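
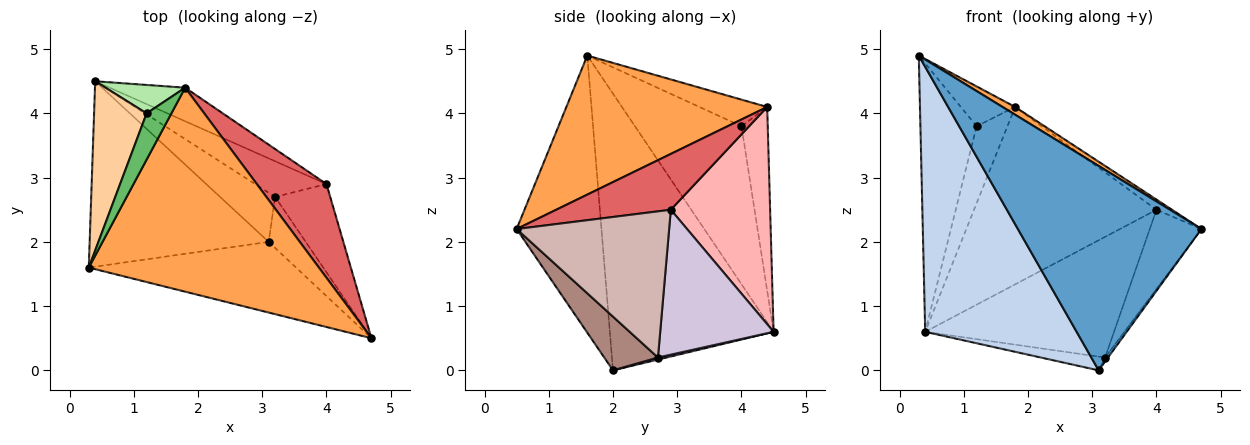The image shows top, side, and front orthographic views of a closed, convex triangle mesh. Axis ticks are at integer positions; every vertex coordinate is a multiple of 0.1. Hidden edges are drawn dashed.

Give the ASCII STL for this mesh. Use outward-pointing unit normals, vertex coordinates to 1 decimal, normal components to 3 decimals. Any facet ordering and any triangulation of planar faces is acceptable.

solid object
 facet normal -0.400 -0.866 -0.299
  outer loop
   vertex 3.1 2.0 0.0
   vertex 4.7 0.5 2.2
   vertex 0.3 1.6 4.9
  endloop
 endfacet
 facet normal -0.663 -0.613 -0.429
  outer loop
   vertex 3.1 2.0 0.0
   vertex 0.3 1.6 4.9
   vertex 0.4 4.5 0.6
  endloop
 endfacet
 facet normal 0.517 -0.032 0.855
  outer loop
   vertex 1.8 4.4 4.1
   vertex 0.3 1.6 4.9
   vertex 4.7 0.5 2.2
  endloop
 endfacet
 facet normal -0.849 0.448 0.282
  outer loop
   vertex 1.2 4.0 3.8
   vertex 0.4 4.5 0.6
   vertex 0.3 1.6 4.9
  endloop
 endfacet
 facet normal -0.631 0.506 0.588
  outer loop
   vertex 1.2 4.0 3.8
   vertex 0.3 1.6 4.9
   vertex 1.8 4.4 4.1
  endloop
 endfacet
 facet normal -0.624 0.733 0.271
  outer loop
   vertex 1.2 4.0 3.8
   vertex 1.8 4.4 4.1
   vertex 0.4 4.5 0.6
  endloop
 endfacet
 facet normal 0.623 0.085 0.778
  outer loop
   vertex 4.0 2.9 2.5
   vertex 1.8 4.4 4.1
   vertex 4.7 0.5 2.2
  endloop
 endfacet
 facet normal 0.472 0.866 -0.164
  outer loop
   vertex 4.0 2.9 2.5
   vertex 0.4 4.5 0.6
   vertex 1.8 4.4 4.1
  endloop
 endfacet
 facet normal 0.036 0.270 -0.962
  outer loop
   vertex 3.2 2.7 0.2
   vertex 3.1 2.0 0.0
   vertex 0.4 4.5 0.6
  endloop
 endfacet
 facet normal 0.499 0.831 -0.246
  outer loop
   vertex 3.2 2.7 0.2
   vertex 0.4 4.5 0.6
   vertex 4.0 2.9 2.5
  endloop
 endfacet
 facet normal 0.822 0.045 -0.567
  outer loop
   vertex 3.2 2.7 0.2
   vertex 4.7 0.5 2.2
   vertex 3.1 2.0 0.0
  endloop
 endfacet
 facet normal 0.892 0.302 -0.336
  outer loop
   vertex 3.2 2.7 0.2
   vertex 4.0 2.9 2.5
   vertex 4.7 0.5 2.2
  endloop
 endfacet
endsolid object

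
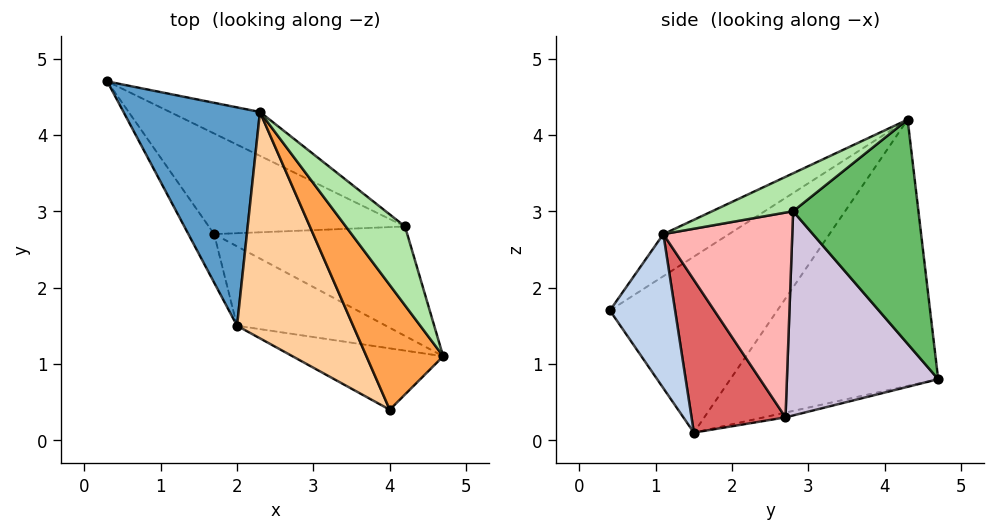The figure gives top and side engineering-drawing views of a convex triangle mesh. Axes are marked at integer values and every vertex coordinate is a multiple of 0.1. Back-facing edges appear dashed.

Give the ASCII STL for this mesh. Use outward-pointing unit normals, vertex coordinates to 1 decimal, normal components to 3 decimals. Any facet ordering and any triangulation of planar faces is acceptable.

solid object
 facet normal -0.772 -0.497 0.396
  outer loop
   vertex 2.3 4.3 4.2
   vertex 0.3 4.7 0.8
   vertex 2.0 1.5 0.1
  endloop
 endfacet
 facet normal 0.688 0.273 -0.673
  outer loop
   vertex 4.0 0.4 1.7
   vertex 2.0 1.5 0.1
   vertex 4.7 1.1 2.7
  endloop
 endfacet
 facet normal -0.381 -0.611 0.694
  outer loop
   vertex 4.0 0.4 1.7
   vertex 4.7 1.1 2.7
   vertex 2.3 4.3 4.2
  endloop
 endfacet
 facet normal -0.678 -0.583 0.448
  outer loop
   vertex 4.0 0.4 1.7
   vertex 2.3 4.3 4.2
   vertex 2.0 1.5 0.1
  endloop
 endfacet
 facet normal 0.521 0.827 -0.209
  outer loop
   vertex 4.2 2.8 3.0
   vertex 0.3 4.7 0.8
   vertex 2.3 4.3 4.2
  endloop
 endfacet
 facet normal 0.540 0.010 0.842
  outer loop
   vertex 4.2 2.8 3.0
   vertex 2.3 4.3 4.2
   vertex 4.7 1.1 2.7
  endloop
 endfacet
 facet normal 0.687 0.283 -0.670
  outer loop
   vertex 1.7 2.7 0.3
   vertex 4.7 1.1 2.7
   vertex 2.0 1.5 0.1
  endloop
 endfacet
 facet normal 0.690 0.318 -0.651
  outer loop
   vertex 1.7 2.7 0.3
   vertex 4.2 2.8 3.0
   vertex 4.7 1.1 2.7
  endloop
 endfacet
 facet normal -0.181 0.118 -0.976
  outer loop
   vertex 1.7 2.7 0.3
   vertex 2.0 1.5 0.1
   vertex 0.3 4.7 0.8
  endloop
 endfacet
 facet normal 0.597 0.561 -0.573
  outer loop
   vertex 1.7 2.7 0.3
   vertex 0.3 4.7 0.8
   vertex 4.2 2.8 3.0
  endloop
 endfacet
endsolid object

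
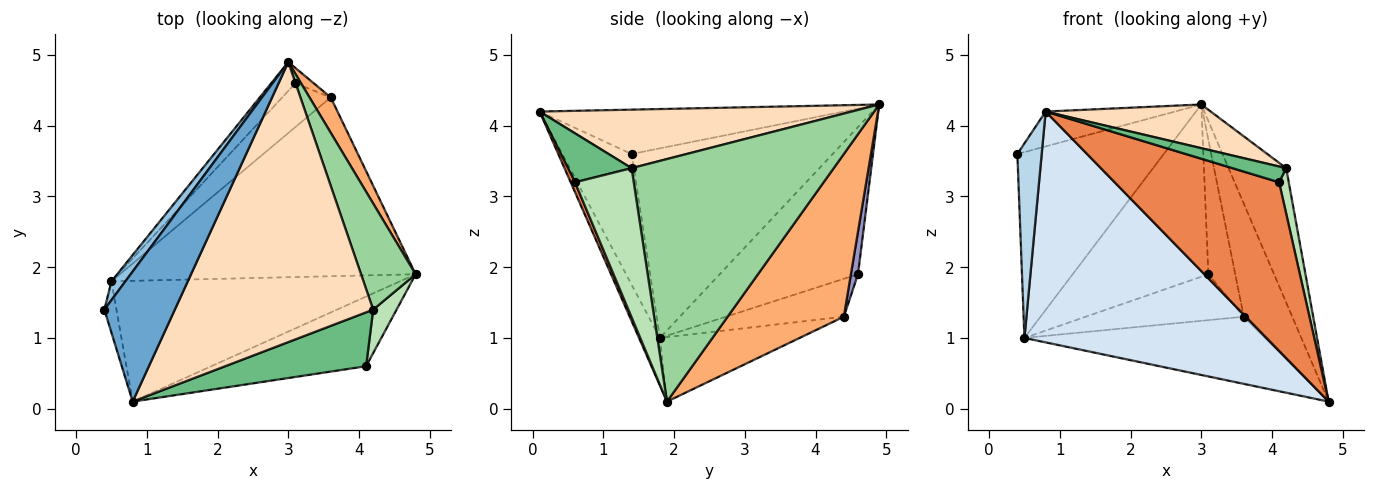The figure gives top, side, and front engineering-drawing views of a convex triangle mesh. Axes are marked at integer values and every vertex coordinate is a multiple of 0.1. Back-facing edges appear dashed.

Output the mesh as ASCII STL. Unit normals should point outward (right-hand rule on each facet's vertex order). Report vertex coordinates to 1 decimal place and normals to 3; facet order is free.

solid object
 facet normal -0.520 0.221 0.825
  outer loop
   vertex 0.8 0.1 4.2
   vertex 3.0 4.9 4.3
   vertex 0.4 1.4 3.6
  endloop
 endfacet
 facet normal -0.807 0.588 0.059
  outer loop
   vertex 0.5 1.8 1.0
   vertex 0.4 1.4 3.6
   vertex 3.0 4.9 4.3
  endloop
 endfacet
 facet normal -0.940 -0.329 -0.087
  outer loop
   vertex 0.5 1.8 1.0
   vertex 0.8 0.1 4.2
   vertex 0.4 1.4 3.6
  endloop
 endfacet
 facet normal -0.076 -0.883 -0.462
  outer loop
   vertex 0.5 1.8 1.0
   vertex 4.8 1.9 0.1
   vertex 0.8 0.1 4.2
  endloop
 endfacet
 facet normal 0.024 -0.924 -0.382
  outer loop
   vertex 4.1 0.6 3.2
   vertex 0.8 0.1 4.2
   vertex 4.8 1.9 0.1
  endloop
 endfacet
 facet normal 0.916 0.382 0.120
  outer loop
   vertex 3.6 4.4 1.3
   vertex 3.0 4.9 4.3
   vertex 4.8 1.9 0.1
  endloop
 endfacet
 facet normal -0.200 0.344 -0.917
  outer loop
   vertex 3.6 4.4 1.3
   vertex 4.8 1.9 0.1
   vertex 0.5 1.8 1.0
  endloop
 endfacet
 facet normal 0.280 -0.148 0.949
  outer loop
   vertex 4.2 1.4 3.4
   vertex 3.0 4.9 4.3
   vertex 0.8 0.1 4.2
  endloop
 endfacet
 facet normal 0.316 -0.267 0.910
  outer loop
   vertex 4.2 1.4 3.4
   vertex 0.8 0.1 4.2
   vertex 4.1 0.6 3.2
  endloop
 endfacet
 facet normal 0.940 0.268 0.211
  outer loop
   vertex 4.2 1.4 3.4
   vertex 4.8 1.9 0.1
   vertex 3.0 4.9 4.3
  endloop
 endfacet
 facet normal 0.975 -0.160 0.153
  outer loop
   vertex 4.2 1.4 3.4
   vertex 4.1 0.6 3.2
   vertex 4.8 1.9 0.1
  endloop
 endfacet
 facet normal -0.709 0.696 -0.116
  outer loop
   vertex 3.1 4.6 1.9
   vertex 0.5 1.8 1.0
   vertex 3.0 4.9 4.3
  endloop
 endfacet
 facet normal 0.253 0.961 -0.110
  outer loop
   vertex 3.1 4.6 1.9
   vertex 3.0 4.9 4.3
   vertex 3.6 4.4 1.3
  endloop
 endfacet
 facet normal -0.475 0.636 -0.608
  outer loop
   vertex 3.1 4.6 1.9
   vertex 3.6 4.4 1.3
   vertex 0.5 1.8 1.0
  endloop
 endfacet
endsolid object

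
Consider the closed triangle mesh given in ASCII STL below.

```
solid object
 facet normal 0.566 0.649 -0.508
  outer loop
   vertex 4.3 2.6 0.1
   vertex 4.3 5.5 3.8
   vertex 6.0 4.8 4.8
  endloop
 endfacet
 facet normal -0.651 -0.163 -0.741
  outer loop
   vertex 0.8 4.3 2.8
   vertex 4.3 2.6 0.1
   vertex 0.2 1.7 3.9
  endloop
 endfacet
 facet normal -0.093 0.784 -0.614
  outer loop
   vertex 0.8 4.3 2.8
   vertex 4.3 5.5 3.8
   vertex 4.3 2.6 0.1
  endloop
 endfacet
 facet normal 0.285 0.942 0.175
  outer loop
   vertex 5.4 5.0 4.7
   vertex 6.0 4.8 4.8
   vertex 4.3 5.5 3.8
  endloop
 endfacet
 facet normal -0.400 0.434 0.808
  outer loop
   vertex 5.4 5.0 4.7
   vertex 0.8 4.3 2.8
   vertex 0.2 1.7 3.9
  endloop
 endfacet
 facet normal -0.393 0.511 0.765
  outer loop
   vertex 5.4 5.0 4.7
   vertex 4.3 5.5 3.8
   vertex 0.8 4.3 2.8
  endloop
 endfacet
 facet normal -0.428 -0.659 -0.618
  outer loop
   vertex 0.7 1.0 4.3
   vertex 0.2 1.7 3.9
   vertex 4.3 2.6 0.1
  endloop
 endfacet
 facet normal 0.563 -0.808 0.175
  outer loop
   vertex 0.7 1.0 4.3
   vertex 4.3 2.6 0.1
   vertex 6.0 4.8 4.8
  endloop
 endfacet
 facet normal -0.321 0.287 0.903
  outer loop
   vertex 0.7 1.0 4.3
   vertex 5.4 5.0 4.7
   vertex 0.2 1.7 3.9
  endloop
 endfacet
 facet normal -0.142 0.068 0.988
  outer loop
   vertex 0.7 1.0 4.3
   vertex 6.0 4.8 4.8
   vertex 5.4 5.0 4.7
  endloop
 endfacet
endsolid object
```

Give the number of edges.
15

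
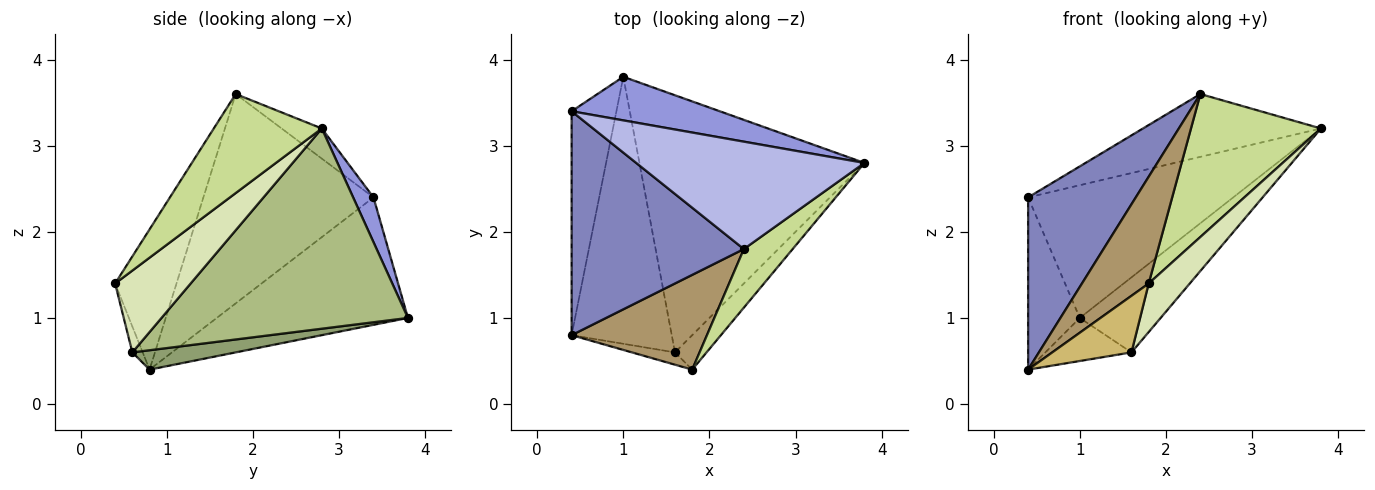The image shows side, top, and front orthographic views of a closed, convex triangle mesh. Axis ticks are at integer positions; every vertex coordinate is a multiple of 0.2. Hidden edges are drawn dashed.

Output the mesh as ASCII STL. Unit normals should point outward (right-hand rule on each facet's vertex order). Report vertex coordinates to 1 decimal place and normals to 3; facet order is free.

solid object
 facet normal -0.914 0.247 -0.321
  outer loop
   vertex 0.4 3.4 2.4
   vertex 1.0 3.8 1.0
   vertex 0.4 0.8 0.4
  endloop
 endfacet
 facet normal -0.694 -0.439 0.571
  outer loop
   vertex 0.4 3.4 2.4
   vertex 0.4 0.8 0.4
   vertex 2.4 1.8 3.6
  endloop
 endfacet
 facet normal 0.094 0.946 0.310
  outer loop
   vertex 0.4 3.4 2.4
   vertex 3.8 2.8 3.2
   vertex 1.0 3.8 1.0
  endloop
 endfacet
 facet normal -0.113 0.502 0.858
  outer loop
   vertex 0.4 3.4 2.4
   vertex 2.4 1.8 3.6
   vertex 3.8 2.8 3.2
  endloop
 endfacet
 facet normal 0.188 0.156 -0.970
  outer loop
   vertex 1.6 0.6 0.6
   vertex 0.4 0.8 0.4
   vertex 1.0 3.8 1.0
  endloop
 endfacet
 facet normal 0.650 0.213 -0.730
  outer loop
   vertex 1.6 0.6 0.6
   vertex 1.0 3.8 1.0
   vertex 3.8 2.8 3.2
  endloop
 endfacet
 facet normal 0.610 -0.733 0.300
  outer loop
   vertex 1.8 0.4 1.4
   vertex 3.8 2.8 3.2
   vertex 2.4 1.8 3.6
  endloop
 endfacet
 facet normal 0.832 -0.452 -0.321
  outer loop
   vertex 1.8 0.4 1.4
   vertex 1.6 0.6 0.6
   vertex 3.8 2.8 3.2
  endloop
 endfacet
 facet normal -0.567 -0.616 0.547
  outer loop
   vertex 1.8 0.4 1.4
   vertex 2.4 1.8 3.6
   vertex 0.4 0.8 0.4
  endloop
 endfacet
 facet normal -0.126 -0.969 -0.211
  outer loop
   vertex 1.8 0.4 1.4
   vertex 0.4 0.8 0.4
   vertex 1.6 0.6 0.6
  endloop
 endfacet
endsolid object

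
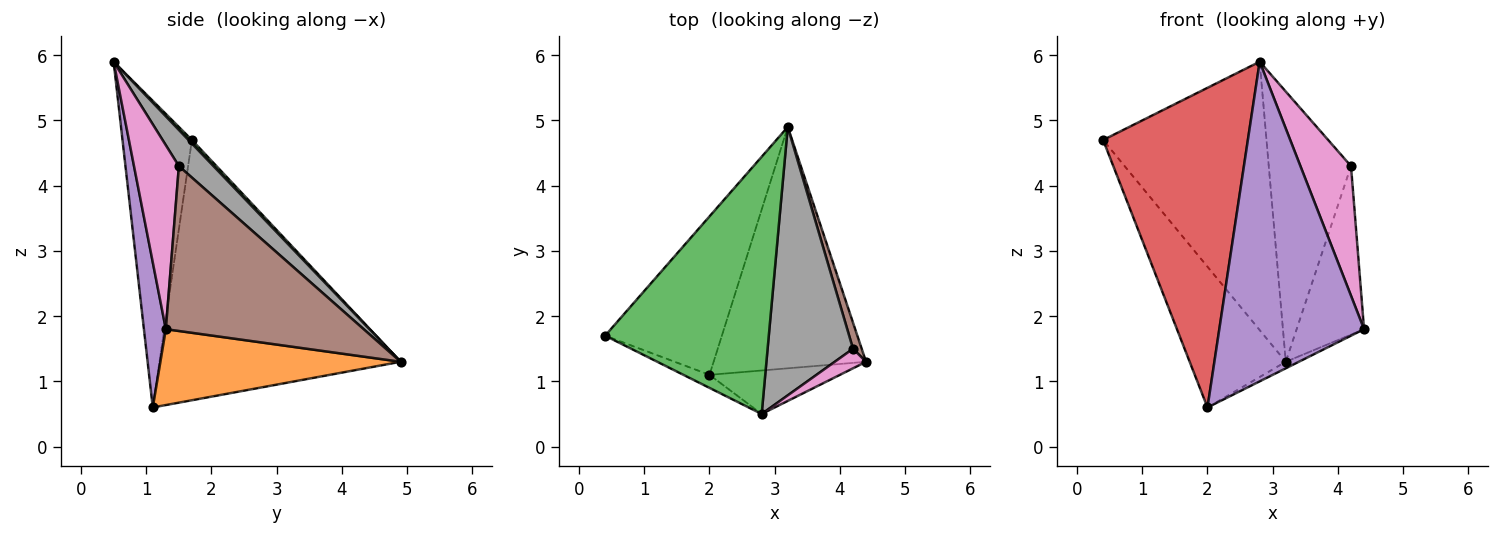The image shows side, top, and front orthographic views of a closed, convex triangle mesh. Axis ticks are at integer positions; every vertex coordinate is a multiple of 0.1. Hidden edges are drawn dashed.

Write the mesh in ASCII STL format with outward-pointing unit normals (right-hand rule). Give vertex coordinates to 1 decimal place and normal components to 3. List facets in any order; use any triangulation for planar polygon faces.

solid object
 facet normal -0.858 0.342 -0.385
  outer loop
   vertex 2.0 1.1 0.6
   vertex 0.4 1.7 4.7
   vertex 3.2 4.9 1.3
  endloop
 endfacet
 facet normal 0.445 0.024 -0.895
  outer loop
   vertex 2.0 1.1 0.6
   vertex 3.2 4.9 1.3
   vertex 4.4 1.3 1.8
  endloop
 endfacet
 facet normal 0.015 0.722 0.692
  outer loop
   vertex 2.8 0.5 5.9
   vertex 3.2 4.9 1.3
   vertex 0.4 1.7 4.7
  endloop
 endfacet
 facet normal -0.432 -0.901 -0.037
  outer loop
   vertex 2.8 0.5 5.9
   vertex 0.4 1.7 4.7
   vertex 2.0 1.1 0.6
  endloop
 endfacet
 facet normal 0.148 -0.980 -0.133
  outer loop
   vertex 2.8 0.5 5.9
   vertex 2.0 1.1 0.6
   vertex 4.4 1.3 1.8
  endloop
 endfacet
 facet normal 0.945 0.322 0.050
  outer loop
   vertex 4.2 1.5 4.3
   vertex 4.4 1.3 1.8
   vertex 3.2 4.9 1.3
  endloop
 endfacet
 facet normal 0.659 -0.743 0.112
  outer loop
   vertex 4.2 1.5 4.3
   vertex 2.8 0.5 5.9
   vertex 4.4 1.3 1.8
  endloop
 endfacet
 facet normal 0.286 0.680 0.675
  outer loop
   vertex 4.2 1.5 4.3
   vertex 3.2 4.9 1.3
   vertex 2.8 0.5 5.9
  endloop
 endfacet
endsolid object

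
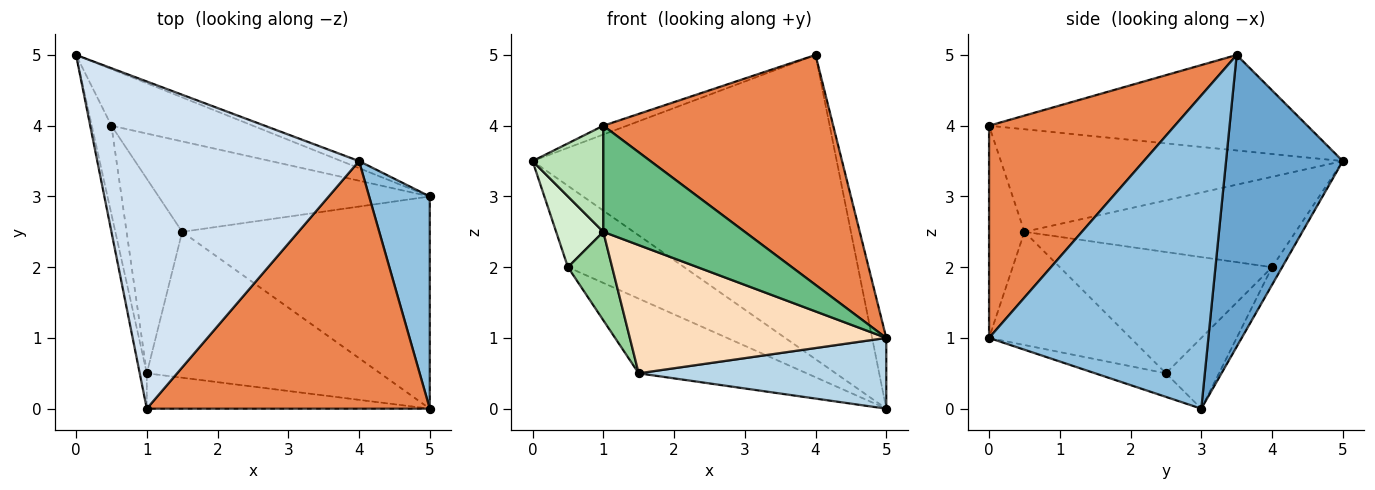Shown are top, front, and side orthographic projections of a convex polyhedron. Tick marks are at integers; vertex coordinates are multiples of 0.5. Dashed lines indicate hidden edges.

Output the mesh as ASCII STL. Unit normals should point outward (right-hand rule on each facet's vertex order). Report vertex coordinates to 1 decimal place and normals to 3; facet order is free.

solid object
 facet normal 0.358 0.933 -0.022
  outer loop
   vertex 4.0 3.5 5.0
   vertex 5.0 3.0 0.0
   vertex 0.0 5.0 3.5
  endloop
 endfacet
 facet normal 0.980 0.063 0.190
  outer loop
   vertex 4.0 3.5 5.0
   vertex 5.0 0.0 1.0
   vertex 5.0 3.0 0.0
  endloop
 endfacet
 facet normal -0.090 -0.315 -0.945
  outer loop
   vertex 1.5 2.5 0.5
   vertex 5.0 3.0 0.0
   vertex 5.0 0.0 1.0
  endloop
 endfacet
 facet normal -0.343 0.025 0.939
  outer loop
   vertex 1.0 0.0 4.0
   vertex 4.0 3.5 5.0
   vertex 0.0 5.0 3.5
  endloop
 endfacet
 facet normal 0.482 -0.596 0.642
  outer loop
   vertex 1.0 0.0 4.0
   vertex 5.0 0.0 1.0
   vertex 4.0 3.5 5.0
  endloop
 endfacet
 facet normal -0.071 0.819 -0.570
  outer loop
   vertex 0.5 4.0 2.0
   vertex 0.0 5.0 3.5
   vertex 5.0 3.0 0.0
  endloop
 endfacet
 facet normal -0.197 0.624 -0.756
  outer loop
   vertex 0.5 4.0 2.0
   vertex 5.0 3.0 0.0
   vertex 1.5 2.5 0.5
  endloop
 endfacet
 facet normal -0.342 -0.620 -0.706
  outer loop
   vertex 1.0 0.5 2.5
   vertex 1.5 2.5 0.5
   vertex 5.0 0.0 1.0
  endloop
 endfacet
 facet normal -0.231 -0.923 -0.308
  outer loop
   vertex 1.0 0.5 2.5
   vertex 5.0 0.0 1.0
   vertex 1.0 0.0 4.0
  endloop
 endfacet
 facet normal -0.893 -0.186 -0.409
  outer loop
   vertex 1.0 0.5 2.5
   vertex 0.5 4.0 2.0
   vertex 1.5 2.5 0.5
  endloop
 endfacet
 facet normal -0.977 -0.202 -0.067
  outer loop
   vertex 1.0 0.5 2.5
   vertex 1.0 0.0 4.0
   vertex 0.0 5.0 3.5
  endloop
 endfacet
 facet normal -0.963 -0.168 -0.209
  outer loop
   vertex 1.0 0.5 2.5
   vertex 0.0 5.0 3.5
   vertex 0.5 4.0 2.0
  endloop
 endfacet
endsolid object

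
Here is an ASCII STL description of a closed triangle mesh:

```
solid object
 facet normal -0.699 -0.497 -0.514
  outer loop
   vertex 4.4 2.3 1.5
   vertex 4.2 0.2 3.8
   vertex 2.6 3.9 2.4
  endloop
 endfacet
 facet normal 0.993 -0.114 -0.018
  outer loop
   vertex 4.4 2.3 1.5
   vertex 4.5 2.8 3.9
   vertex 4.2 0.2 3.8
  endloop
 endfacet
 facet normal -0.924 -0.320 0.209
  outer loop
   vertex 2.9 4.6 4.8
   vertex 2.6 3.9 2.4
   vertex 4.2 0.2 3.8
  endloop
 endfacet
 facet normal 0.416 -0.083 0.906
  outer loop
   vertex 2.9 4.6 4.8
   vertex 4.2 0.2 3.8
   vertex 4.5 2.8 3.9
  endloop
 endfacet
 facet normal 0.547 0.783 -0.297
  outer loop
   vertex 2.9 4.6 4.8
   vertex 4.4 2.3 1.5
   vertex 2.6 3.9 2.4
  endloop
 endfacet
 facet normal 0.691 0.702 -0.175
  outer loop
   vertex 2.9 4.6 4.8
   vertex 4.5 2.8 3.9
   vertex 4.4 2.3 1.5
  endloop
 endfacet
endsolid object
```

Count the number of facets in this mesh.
6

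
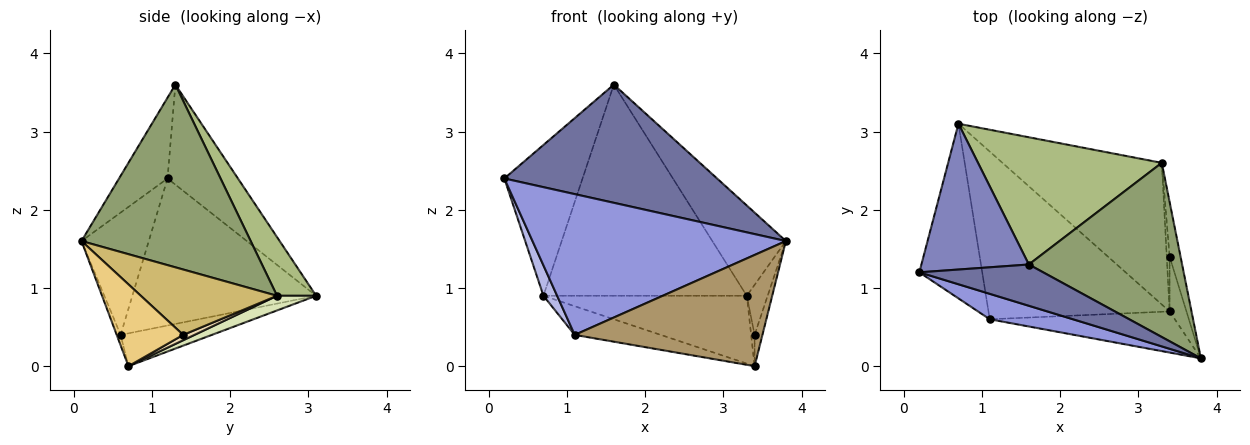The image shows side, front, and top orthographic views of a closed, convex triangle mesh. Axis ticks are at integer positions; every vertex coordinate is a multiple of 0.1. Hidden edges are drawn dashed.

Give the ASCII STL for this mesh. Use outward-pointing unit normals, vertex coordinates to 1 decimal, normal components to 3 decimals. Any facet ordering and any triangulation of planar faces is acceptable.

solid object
 facet normal -0.210 -0.923 0.322
  outer loop
   vertex 1.6 1.3 3.6
   vertex 0.2 1.2 2.4
   vertex 3.8 0.1 1.6
  endloop
 endfacet
 facet normal -0.543 0.604 0.584
  outer loop
   vertex 1.6 1.3 3.6
   vertex 0.7 3.1 0.9
   vertex 0.2 1.2 2.4
  endloop
 endfacet
 facet normal -0.253 -0.952 0.172
  outer loop
   vertex 1.1 0.6 0.4
   vertex 3.8 0.1 1.6
   vertex 0.2 1.2 2.4
  endloop
 endfacet
 facet normal -0.917 -0.068 -0.392
  outer loop
   vertex 1.1 0.6 0.4
   vertex 0.2 1.2 2.4
   vertex 0.7 3.1 0.9
  endloop
 endfacet
 facet normal 0.727 0.316 0.610
  outer loop
   vertex 3.3 2.6 0.9
   vertex 1.6 1.3 3.6
   vertex 3.8 0.1 1.6
  endloop
 endfacet
 facet normal 0.163 0.845 0.509
  outer loop
   vertex 3.3 2.6 0.9
   vertex 0.7 3.1 0.9
   vertex 1.6 1.3 3.6
  endloop
 endfacet
 facet normal -0.176 0.166 -0.970
  outer loop
   vertex 3.4 0.7 0.0
   vertex 1.1 0.6 0.4
   vertex 0.7 3.1 0.9
  endloop
 endfacet
 facet normal 0.083 0.430 -0.899
  outer loop
   vertex 3.4 0.7 0.0
   vertex 0.7 3.1 0.9
   vertex 3.3 2.6 0.9
  endloop
 endfacet
 facet normal -0.020 -0.938 -0.347
  outer loop
   vertex 3.4 0.7 0.0
   vertex 3.8 0.1 1.6
   vertex 1.1 0.6 0.4
  endloop
 endfacet
 facet normal 0.975 0.149 -0.163
  outer loop
   vertex 3.4 1.4 0.4
   vertex 3.3 2.6 0.9
   vertex 3.8 0.1 1.6
  endloop
 endfacet
 facet normal 0.973 0.114 -0.200
  outer loop
   vertex 3.4 1.4 0.4
   vertex 3.8 0.1 1.6
   vertex 3.4 0.7 0.0
  endloop
 endfacet
 facet normal 0.850 0.261 -0.458
  outer loop
   vertex 3.4 1.4 0.4
   vertex 3.4 0.7 0.0
   vertex 3.3 2.6 0.9
  endloop
 endfacet
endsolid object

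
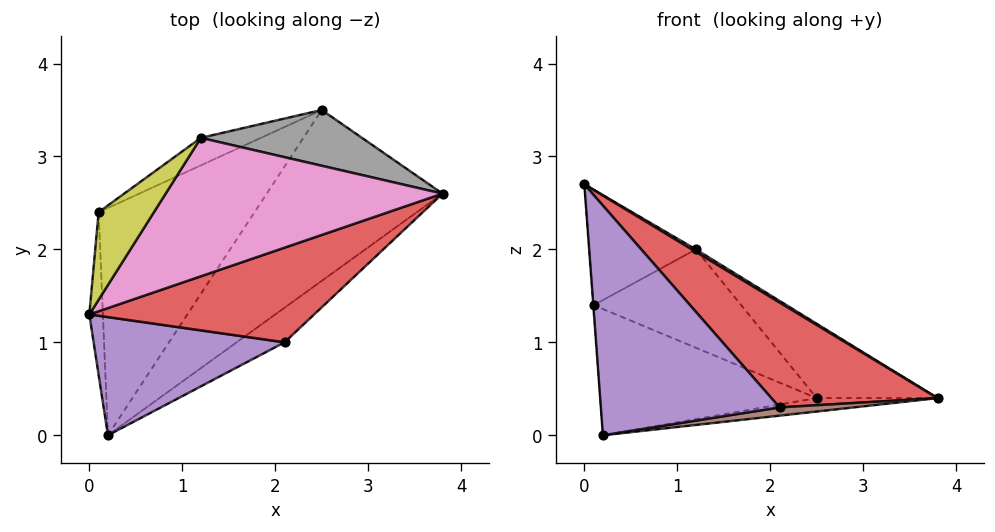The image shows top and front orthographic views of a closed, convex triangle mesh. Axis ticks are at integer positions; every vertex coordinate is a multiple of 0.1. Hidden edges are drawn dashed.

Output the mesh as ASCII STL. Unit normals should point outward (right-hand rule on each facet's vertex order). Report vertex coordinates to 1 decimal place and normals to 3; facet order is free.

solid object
 facet normal 0.054 0.078 -0.995
  outer loop
   vertex 2.5 3.5 0.4
   vertex 3.8 2.6 0.4
   vertex 0.2 0.0 0.0
  endloop
 endfacet
 facet normal -0.997 0.002 -0.075
  outer loop
   vertex 0.1 2.4 1.4
   vertex 0.2 0.0 0.0
   vertex 0.0 1.3 2.7
  endloop
 endfacet
 facet normal -0.506 0.419 -0.754
  outer loop
   vertex 0.1 2.4 1.4
   vertex 2.5 3.5 0.4
   vertex 0.2 0.0 0.0
  endloop
 endfacet
 facet normal 0.551 -0.620 0.559
  outer loop
   vertex 2.1 1.0 0.3
   vertex 3.8 2.6 0.4
   vertex 0.0 1.3 2.7
  endloop
 endfacet
 facet normal 0.368 -0.827 0.425
  outer loop
   vertex 2.1 1.0 0.3
   vertex 0.0 1.3 2.7
   vertex 0.2 0.0 0.0
  endloop
 endfacet
 facet normal 0.266 -0.224 -0.938
  outer loop
   vertex 2.1 1.0 0.3
   vertex 0.2 0.0 0.0
   vertex 3.8 2.6 0.4
  endloop
 endfacet
 facet normal 0.522 -0.015 0.853
  outer loop
   vertex 1.2 3.2 2.0
   vertex 0.0 1.3 2.7
   vertex 3.8 2.6 0.4
  endloop
 endfacet
 facet normal 0.484 0.700 0.525
  outer loop
   vertex 1.2 3.2 2.0
   vertex 3.8 2.6 0.4
   vertex 2.5 3.5 0.4
  endloop
 endfacet
 facet normal -0.673 0.590 0.447
  outer loop
   vertex 1.2 3.2 2.0
   vertex 0.1 2.4 1.4
   vertex 0.0 1.3 2.7
  endloop
 endfacet
 facet normal -0.484 0.843 -0.236
  outer loop
   vertex 1.2 3.2 2.0
   vertex 2.5 3.5 0.4
   vertex 0.1 2.4 1.4
  endloop
 endfacet
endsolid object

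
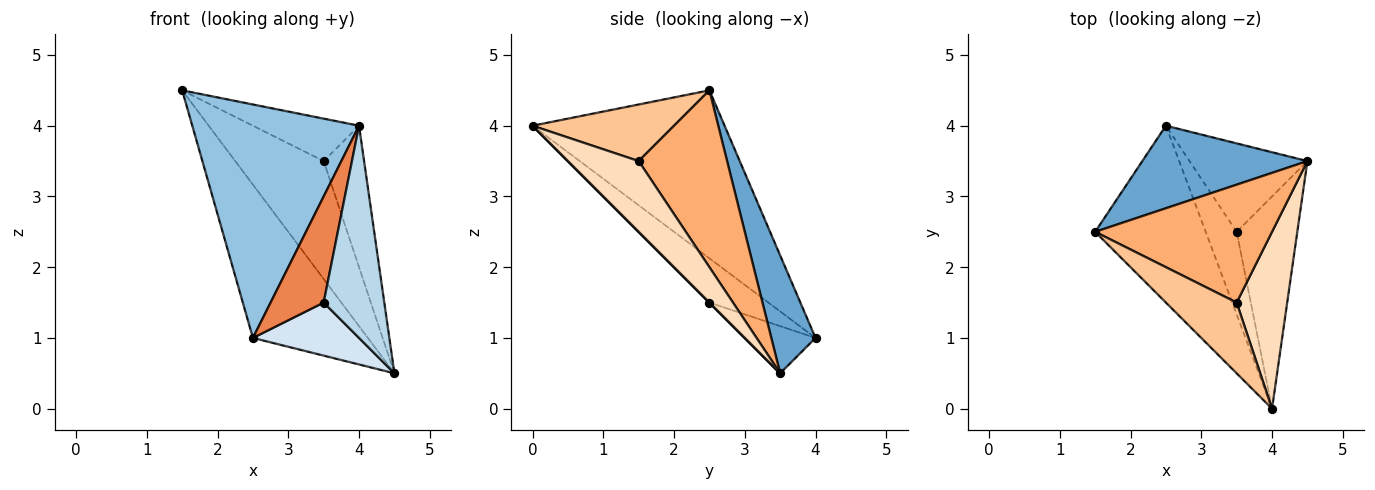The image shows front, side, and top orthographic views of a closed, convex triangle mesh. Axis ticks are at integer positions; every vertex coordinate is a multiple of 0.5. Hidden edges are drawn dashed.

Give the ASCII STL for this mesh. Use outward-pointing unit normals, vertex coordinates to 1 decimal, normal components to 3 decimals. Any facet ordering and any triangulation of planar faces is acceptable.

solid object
 facet normal 0.321 0.834 0.449
  outer loop
   vertex 2.5 4.0 1.0
   vertex 1.5 2.5 4.5
   vertex 4.5 3.5 0.5
  endloop
 endfacet
 facet normal -0.676 -0.587 -0.445
  outer loop
   vertex 2.5 4.0 1.0
   vertex 4.0 0.0 4.0
   vertex 1.5 2.5 4.5
  endloop
 endfacet
 facet normal 0.000 -0.707 -0.707
  outer loop
   vertex 3.5 2.5 1.5
   vertex 4.5 3.5 0.5
   vertex 4.0 0.0 4.0
  endloop
 endfacet
 facet normal -0.324 -0.487 -0.811
  outer loop
   vertex 3.5 2.5 1.5
   vertex 2.5 4.0 1.0
   vertex 4.5 3.5 0.5
  endloop
 endfacet
 facet normal -0.659 -0.593 -0.462
  outer loop
   vertex 3.5 2.5 1.5
   vertex 4.0 0.0 4.0
   vertex 2.5 4.0 1.0
  endloop
 endfacet
 facet normal 0.577 0.577 0.577
  outer loop
   vertex 3.5 1.5 3.5
   vertex 4.5 3.5 0.5
   vertex 1.5 2.5 4.5
  endloop
 endfacet
 facet normal 0.566 0.424 0.707
  outer loop
   vertex 3.5 1.5 3.5
   vertex 1.5 2.5 4.5
   vertex 4.0 0.0 4.0
  endloop
 endfacet
 facet normal 0.738 0.422 0.527
  outer loop
   vertex 3.5 1.5 3.5
   vertex 4.0 0.0 4.0
   vertex 4.5 3.5 0.5
  endloop
 endfacet
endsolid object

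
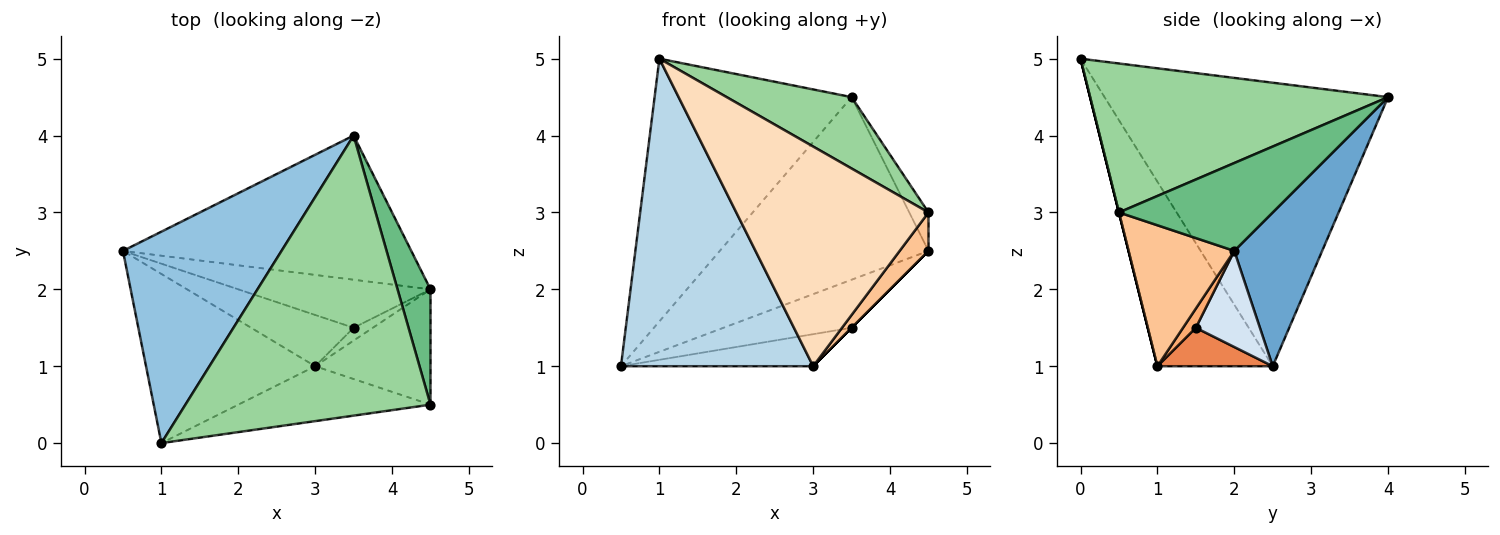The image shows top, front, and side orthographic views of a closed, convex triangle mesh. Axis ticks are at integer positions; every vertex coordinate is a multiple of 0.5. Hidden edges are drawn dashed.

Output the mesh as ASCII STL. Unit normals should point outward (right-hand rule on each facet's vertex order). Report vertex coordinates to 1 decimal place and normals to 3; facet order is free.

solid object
 facet normal 0.314 0.745 -0.588
  outer loop
   vertex 3.5 4.0 4.5
   vertex 4.5 2.0 2.5
   vertex 0.5 2.5 1.0
  endloop
 endfacet
 facet normal -0.746 0.519 0.417
  outer loop
   vertex 3.5 4.0 4.5
   vertex 0.5 2.5 1.0
   vertex 1.0 0.0 5.0
  endloop
 endfacet
 facet normal -0.465 -0.776 -0.427
  outer loop
   vertex 3.0 1.0 1.0
   vertex 1.0 0.0 5.0
   vertex 0.5 2.5 1.0
  endloop
 endfacet
 facet normal 0.333 0.667 -0.667
  outer loop
   vertex 3.5 1.5 1.5
   vertex 0.5 2.5 1.0
   vertex 4.5 2.0 2.5
  endloop
 endfacet
 facet normal 0.303 0.505 -0.808
  outer loop
   vertex 3.5 1.5 1.5
   vertex 3.0 1.0 1.0
   vertex 0.5 2.5 1.0
  endloop
 endfacet
 facet normal 0.707 0.000 -0.707
  outer loop
   vertex 3.5 1.5 1.5
   vertex 4.5 2.0 2.5
   vertex 3.0 1.0 1.0
  endloop
 endfacet
 facet normal 0.757 -0.207 -0.620
  outer loop
   vertex 4.5 0.5 3.0
   vertex 3.0 1.0 1.0
   vertex 4.5 2.0 2.5
  endloop
 endfacet
 facet normal 0.000 -0.970 -0.243
  outer loop
   vertex 4.5 0.5 3.0
   vertex 1.0 0.0 5.0
   vertex 3.0 1.0 1.0
  endloop
 endfacet
 facet normal 0.930 0.116 0.349
  outer loop
   vertex 4.5 0.5 3.0
   vertex 4.5 2.0 2.5
   vertex 3.5 4.0 4.5
  endloop
 endfacet
 facet normal 0.508 -0.213 0.835
  outer loop
   vertex 4.5 0.5 3.0
   vertex 3.5 4.0 4.5
   vertex 1.0 0.0 5.0
  endloop
 endfacet
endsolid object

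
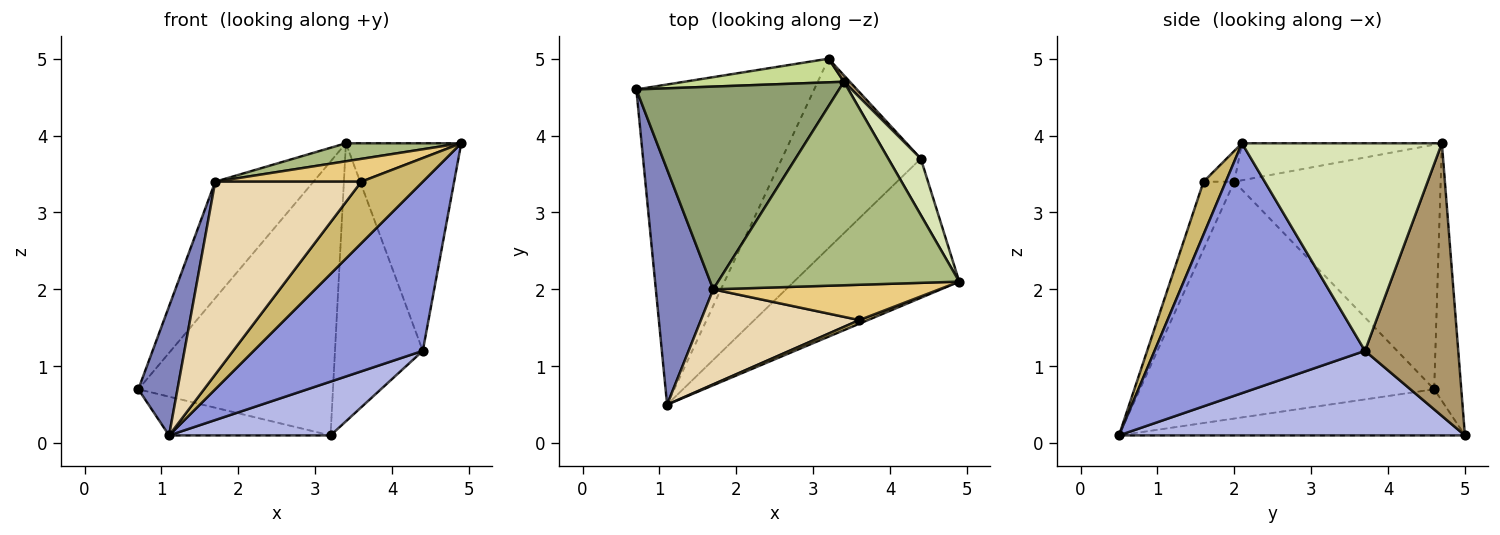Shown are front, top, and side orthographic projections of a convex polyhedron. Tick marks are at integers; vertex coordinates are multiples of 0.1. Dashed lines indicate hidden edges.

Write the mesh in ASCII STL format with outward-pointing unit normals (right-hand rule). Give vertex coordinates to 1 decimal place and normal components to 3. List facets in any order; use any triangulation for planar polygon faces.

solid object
 facet normal -0.249 0.116 -0.961
  outer loop
   vertex 3.2 5.0 0.1
   vertex 1.1 0.5 0.1
   vertex 0.7 4.6 0.7
  endloop
 endfacet
 facet normal -0.964 -0.128 0.234
  outer loop
   vertex 1.7 2.0 3.4
   vertex 0.7 4.6 0.7
   vertex 1.1 0.5 0.1
  endloop
 endfacet
 facet normal 0.693 -0.557 -0.458
  outer loop
   vertex 4.4 3.7 1.2
   vertex 4.9 2.1 3.9
   vertex 1.1 0.5 0.1
  endloop
 endfacet
 facet normal 0.505 -0.236 -0.830
  outer loop
   vertex 4.4 3.7 1.2
   vertex 1.1 0.5 0.1
   vertex 3.2 5.0 0.1
  endloop
 endfacet
 facet normal -0.723 0.344 0.599
  outer loop
   vertex 3.4 4.7 3.9
   vertex 0.7 4.6 0.7
   vertex 1.7 2.0 3.4
  endloop
 endfacet
 facet normal -0.151 -0.087 0.985
  outer loop
   vertex 3.4 4.7 3.9
   vertex 1.7 2.0 3.4
   vertex 4.9 2.1 3.9
  endloop
 endfacet
 facet normal -0.137 0.987 0.085
  outer loop
   vertex 3.4 4.7 3.9
   vertex 3.2 5.0 0.1
   vertex 0.7 4.6 0.7
  endloop
 endfacet
 facet normal 0.858 0.495 0.134
  outer loop
   vertex 3.4 4.7 3.9
   vertex 4.9 2.1 3.9
   vertex 4.4 3.7 1.2
  endloop
 endfacet
 facet normal 0.728 0.685 0.016
  outer loop
   vertex 3.4 4.7 3.9
   vertex 4.4 3.7 1.2
   vertex 3.2 5.0 0.1
  endloop
 endfacet
 facet normal 0.340 -0.939 0.056
  outer loop
   vertex 3.6 1.6 3.4
   vertex 1.1 0.5 0.1
   vertex 4.9 2.1 3.9
  endloop
 endfacet
 facet normal -0.114 -0.539 0.834
  outer loop
   vertex 3.6 1.6 3.4
   vertex 4.9 2.1 3.9
   vertex 1.7 2.0 3.4
  endloop
 endfacet
 facet normal -0.186 -0.881 0.434
  outer loop
   vertex 3.6 1.6 3.4
   vertex 1.7 2.0 3.4
   vertex 1.1 0.5 0.1
  endloop
 endfacet
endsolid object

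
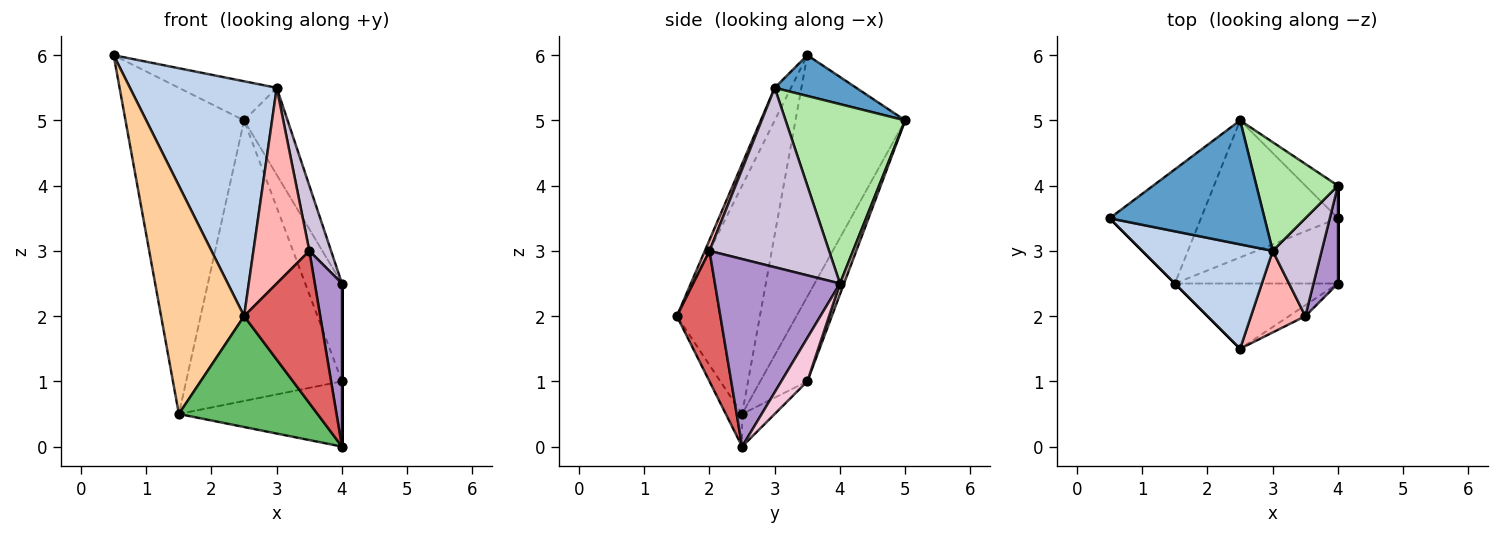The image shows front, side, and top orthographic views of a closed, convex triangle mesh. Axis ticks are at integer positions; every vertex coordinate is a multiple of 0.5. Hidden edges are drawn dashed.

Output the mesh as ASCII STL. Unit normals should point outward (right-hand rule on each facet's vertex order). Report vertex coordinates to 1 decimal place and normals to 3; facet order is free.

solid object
 facet normal 0.243 0.292 0.925
  outer loop
   vertex 3.0 3.0 5.5
   vertex 2.5 5.0 5.0
   vertex 0.5 3.5 6.0
  endloop
 endfacet
 facet normal -0.101 -0.909 0.404
  outer loop
   vertex 3.0 3.0 5.5
   vertex 0.5 3.5 6.0
   vertex 2.5 1.5 2.0
  endloop
 endfacet
 facet normal -0.658 0.711 -0.249
  outer loop
   vertex 1.5 2.5 0.5
   vertex 0.5 3.5 6.0
   vertex 2.5 5.0 5.0
  endloop
 endfacet
 facet normal -0.707 -0.707 0.000
  outer loop
   vertex 1.5 2.5 0.5
   vertex 2.5 1.5 2.0
   vertex 0.5 3.5 6.0
  endloop
 endfacet
 facet normal -0.101 -0.858 -0.504
  outer loop
   vertex 1.5 2.5 0.5
   vertex 4.0 2.5 0.0
   vertex 2.5 1.5 2.0
  endloop
 endfacet
 facet normal 0.864 0.314 0.393
  outer loop
   vertex 4.0 4.0 2.5
   vertex 2.5 5.0 5.0
   vertex 3.0 3.0 5.5
  endloop
 endfacet
 facet normal 0.495 -0.867 -0.062
  outer loop
   vertex 3.5 2.0 3.0
   vertex 2.5 1.5 2.0
   vertex 4.0 2.5 0.0
  endloop
 endfacet
 facet normal 0.077 -0.920 0.383
  outer loop
   vertex 3.5 2.0 3.0
   vertex 3.0 3.0 5.5
   vertex 2.5 1.5 2.0
  endloop
 endfacet
 facet normal 0.969 -0.211 0.126
  outer loop
   vertex 3.5 2.0 3.0
   vertex 4.0 2.5 0.0
   vertex 4.0 4.0 2.5
  endloop
 endfacet
 facet normal 0.950 -0.173 0.259
  outer loop
   vertex 3.5 2.0 3.0
   vertex 4.0 4.0 2.5
   vertex 3.0 3.0 5.5
  endloop
 endfacet
 facet normal -0.262 0.867 -0.423
  outer loop
   vertex 4.0 3.5 1.0
   vertex 1.5 2.5 0.5
   vertex 2.5 5.0 5.0
  endloop
 endfacet
 facet normal 0.105 0.943 -0.314
  outer loop
   vertex 4.0 3.5 1.0
   vertex 2.5 5.0 5.0
   vertex 4.0 4.0 2.5
  endloop
 endfacet
 facet normal -0.140 0.700 -0.700
  outer loop
   vertex 4.0 3.5 1.0
   vertex 4.0 2.5 0.0
   vertex 1.5 2.5 0.5
  endloop
 endfacet
 facet normal 1.000 0.000 0.000
  outer loop
   vertex 4.0 3.5 1.0
   vertex 4.0 4.0 2.5
   vertex 4.0 2.5 0.0
  endloop
 endfacet
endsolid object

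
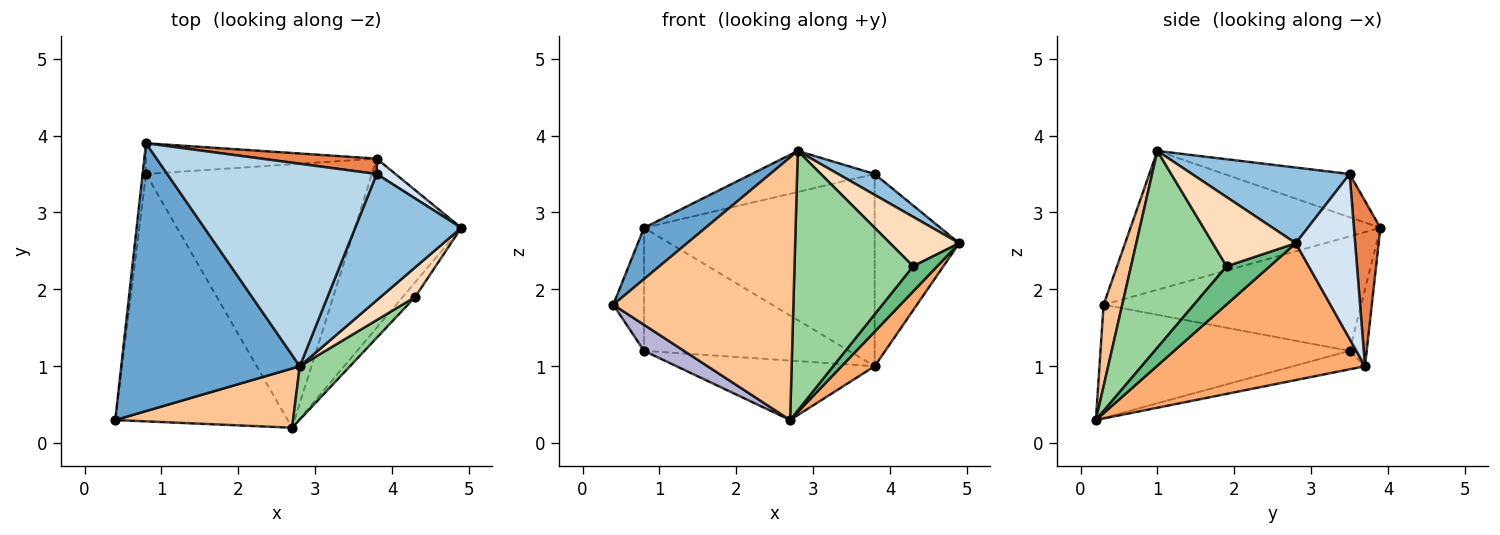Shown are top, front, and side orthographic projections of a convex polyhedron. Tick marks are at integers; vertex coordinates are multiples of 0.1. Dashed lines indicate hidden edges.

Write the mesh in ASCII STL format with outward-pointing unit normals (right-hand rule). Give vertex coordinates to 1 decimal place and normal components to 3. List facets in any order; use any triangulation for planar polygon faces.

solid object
 facet normal -0.607 -0.149 0.781
  outer loop
   vertex 2.8 1.0 3.8
   vertex 0.8 3.9 2.8
   vertex 0.4 0.3 1.8
  endloop
 endfacet
 facet normal 0.575 -0.133 0.807
  outer loop
   vertex 3.8 3.5 3.5
   vertex 2.8 1.0 3.8
   vertex 4.9 2.8 2.6
  endloop
 endfacet
 facet normal -0.198 0.195 0.961
  outer loop
   vertex 3.8 3.5 3.5
   vertex 0.8 3.9 2.8
   vertex 2.8 1.0 3.8
  endloop
 endfacet
 facet normal 0.573 0.817 0.065
  outer loop
   vertex 3.8 3.5 3.5
   vertex 4.9 2.8 2.6
   vertex 3.8 3.7 1.0
  endloop
 endfacet
 facet normal 0.114 0.990 0.079
  outer loop
   vertex 3.8 3.5 3.5
   vertex 3.8 3.7 1.0
   vertex 0.8 3.9 2.8
  endloop
 endfacet
 facet normal 0.784 -0.125 -0.609
  outer loop
   vertex 2.7 0.2 0.3
   vertex 3.8 3.7 1.0
   vertex 4.9 2.8 2.6
  endloop
 endfacet
 facet normal 0.101 -0.971 0.219
  outer loop
   vertex 2.7 0.2 0.3
   vertex 2.8 1.0 3.8
   vertex 0.4 0.3 1.8
  endloop
 endfacet
 facet normal 0.717 -0.598 0.359
  outer loop
   vertex 4.3 1.9 2.3
   vertex 4.9 2.8 2.6
   vertex 2.8 1.0 3.8
  endloop
 endfacet
 facet normal 0.840 -0.469 -0.273
  outer loop
   vertex 4.3 1.9 2.3
   vertex 2.7 0.2 0.3
   vertex 4.9 2.8 2.6
  endloop
 endfacet
 facet normal 0.619 -0.769 0.158
  outer loop
   vertex 4.3 1.9 2.3
   vertex 2.8 1.0 3.8
   vertex 2.7 0.2 0.3
  endloop
 endfacet
 facet normal -0.081 0.967 -0.242
  outer loop
   vertex 0.8 3.5 1.2
   vertex 0.8 3.9 2.8
   vertex 3.8 3.7 1.0
  endloop
 endfacet
 facet normal -0.079 0.219 -0.972
  outer loop
   vertex 0.8 3.5 1.2
   vertex 3.8 3.7 1.0
   vertex 2.7 0.2 0.3
  endloop
 endfacet
 facet normal -0.993 0.119 -0.030
  outer loop
   vertex 0.8 3.5 1.2
   vertex 0.4 0.3 1.8
   vertex 0.8 3.9 2.8
  endloop
 endfacet
 facet normal -0.547 -0.088 -0.833
  outer loop
   vertex 0.8 3.5 1.2
   vertex 2.7 0.2 0.3
   vertex 0.4 0.3 1.8
  endloop
 endfacet
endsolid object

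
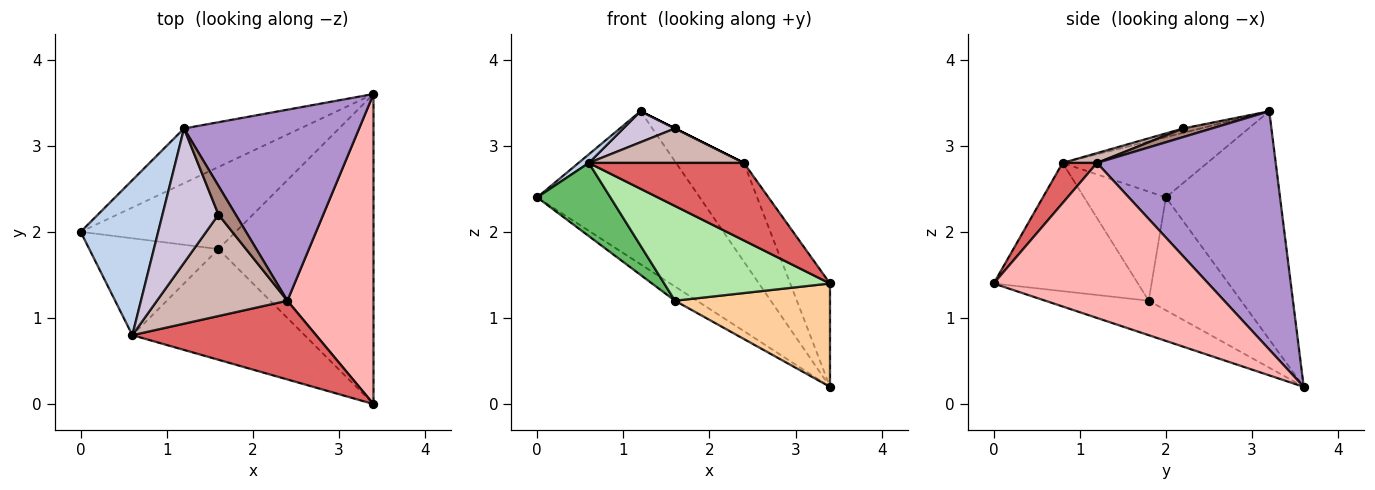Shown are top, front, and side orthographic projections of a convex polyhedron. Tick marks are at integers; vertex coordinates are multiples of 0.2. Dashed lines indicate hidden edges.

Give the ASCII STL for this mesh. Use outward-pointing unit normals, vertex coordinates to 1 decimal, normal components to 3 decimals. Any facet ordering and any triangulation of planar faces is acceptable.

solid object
 facet normal -0.551 0.786 -0.281
  outer loop
   vertex 1.2 3.2 3.4
   vertex 3.4 3.6 0.2
   vertex 0.0 2.0 2.4
  endloop
 endfacet
 facet normal -0.613 -0.044 0.789
  outer loop
   vertex 0.6 0.8 2.8
   vertex 1.2 3.2 3.4
   vertex 0.0 2.0 2.4
  endloop
 endfacet
 facet normal -0.583 0.138 -0.801
  outer loop
   vertex 1.6 1.8 1.2
   vertex 0.0 2.0 2.4
   vertex 3.4 3.6 0.2
  endloop
 endfacet
 facet normal -0.206 -0.309 -0.928
  outer loop
   vertex 1.6 1.8 1.2
   vertex 3.4 3.6 0.2
   vertex 3.4 0.0 1.4
  endloop
 endfacet
 facet normal -0.559 -0.500 -0.662
  outer loop
   vertex 1.6 1.8 1.2
   vertex 0.6 0.8 2.8
   vertex 0.0 2.0 2.4
  endloop
 endfacet
 facet normal -0.492 -0.566 -0.661
  outer loop
   vertex 1.6 1.8 1.2
   vertex 3.4 0.0 1.4
   vertex 0.6 0.8 2.8
  endloop
 endfacet
 facet normal 0.154 -0.693 0.704
  outer loop
   vertex 2.4 1.2 2.8
   vertex 0.6 0.8 2.8
   vertex 3.4 0.0 1.4
  endloop
 endfacet
 facet normal 0.863 0.160 0.479
  outer loop
   vertex 2.4 1.2 2.8
   vertex 3.4 0.0 1.4
   vertex 3.4 3.6 0.2
  endloop
 endfacet
 facet normal 0.771 0.292 0.566
  outer loop
   vertex 2.4 1.2 2.8
   vertex 3.4 3.6 0.2
   vertex 1.2 3.2 3.4
  endloop
 endfacet
 facet normal -0.075 -0.224 0.972
  outer loop
   vertex 1.6 2.2 3.2
   vertex 1.2 3.2 3.4
   vertex 0.6 0.8 2.8
  endloop
 endfacet
 facet normal 0.447 0.000 0.894
  outer loop
   vertex 1.6 2.2 3.2
   vertex 2.4 1.2 2.8
   vertex 1.2 3.2 3.4
  endloop
 endfacet
 facet normal 0.071 -0.321 0.944
  outer loop
   vertex 1.6 2.2 3.2
   vertex 0.6 0.8 2.8
   vertex 2.4 1.2 2.8
  endloop
 endfacet
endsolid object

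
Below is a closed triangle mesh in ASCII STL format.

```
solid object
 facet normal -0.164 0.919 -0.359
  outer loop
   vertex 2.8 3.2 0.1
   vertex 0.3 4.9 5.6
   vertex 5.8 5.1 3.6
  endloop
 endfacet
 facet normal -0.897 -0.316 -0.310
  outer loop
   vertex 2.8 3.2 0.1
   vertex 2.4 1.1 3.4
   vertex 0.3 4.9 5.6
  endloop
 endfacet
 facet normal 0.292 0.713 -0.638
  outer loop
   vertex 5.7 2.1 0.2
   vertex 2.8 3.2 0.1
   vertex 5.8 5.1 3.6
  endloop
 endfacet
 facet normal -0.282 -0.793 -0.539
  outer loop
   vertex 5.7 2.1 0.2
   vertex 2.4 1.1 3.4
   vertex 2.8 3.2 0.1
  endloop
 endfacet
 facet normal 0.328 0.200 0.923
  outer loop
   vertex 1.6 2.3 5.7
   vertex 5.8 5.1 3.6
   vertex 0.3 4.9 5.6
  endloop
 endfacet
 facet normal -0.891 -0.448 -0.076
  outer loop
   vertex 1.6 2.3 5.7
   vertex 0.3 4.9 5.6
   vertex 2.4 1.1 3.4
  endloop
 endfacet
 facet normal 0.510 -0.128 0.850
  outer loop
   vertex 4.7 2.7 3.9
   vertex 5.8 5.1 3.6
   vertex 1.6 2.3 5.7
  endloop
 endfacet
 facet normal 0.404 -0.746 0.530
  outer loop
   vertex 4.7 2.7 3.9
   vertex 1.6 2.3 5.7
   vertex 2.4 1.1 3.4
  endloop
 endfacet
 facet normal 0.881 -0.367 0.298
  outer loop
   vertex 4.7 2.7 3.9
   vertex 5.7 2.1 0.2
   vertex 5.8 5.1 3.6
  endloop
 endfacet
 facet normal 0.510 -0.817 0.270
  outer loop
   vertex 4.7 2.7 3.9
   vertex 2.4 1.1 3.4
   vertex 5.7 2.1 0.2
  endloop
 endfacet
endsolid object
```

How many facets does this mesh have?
10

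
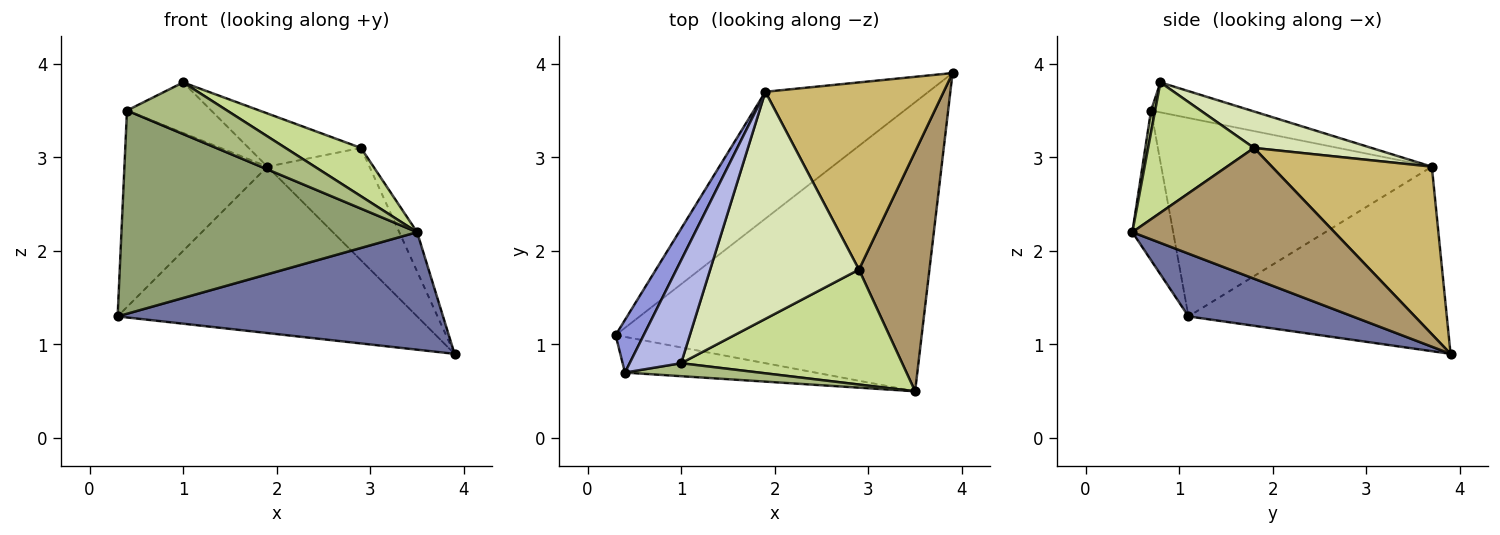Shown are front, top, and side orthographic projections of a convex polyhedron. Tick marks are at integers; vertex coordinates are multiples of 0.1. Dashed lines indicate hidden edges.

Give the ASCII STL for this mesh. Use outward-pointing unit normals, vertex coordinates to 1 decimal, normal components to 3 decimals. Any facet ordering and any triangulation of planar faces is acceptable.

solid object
 facet normal 0.187 -0.370 -0.910
  outer loop
   vertex 3.5 0.5 2.2
   vertex 0.3 1.1 1.3
   vertex 3.9 3.9 0.9
  endloop
 endfacet
 facet normal -0.566 0.656 -0.500
  outer loop
   vertex 1.9 3.7 2.9
   vertex 3.9 3.9 0.9
   vertex 0.3 1.1 1.3
  endloop
 endfacet
 facet normal -0.877 0.464 0.124
  outer loop
   vertex 0.4 0.7 3.5
   vertex 1.9 3.7 2.9
   vertex 0.3 1.1 1.3
  endloop
 endfacet
 facet normal -0.463 0.391 0.796
  outer loop
   vertex 0.4 0.7 3.5
   vertex 1.0 0.8 3.8
   vertex 1.9 3.7 2.9
  endloop
 endfacet
 facet normal -0.135 -0.976 -0.171
  outer loop
   vertex 0.4 0.7 3.5
   vertex 0.3 1.1 1.3
   vertex 3.5 0.5 2.2
  endloop
 endfacet
 facet normal 0.040 -0.969 0.244
  outer loop
   vertex 0.4 0.7 3.5
   vertex 3.5 0.5 2.2
   vertex 1.0 0.8 3.8
  endloop
 endfacet
 facet normal 0.478 -0.340 0.810
  outer loop
   vertex 2.9 1.8 3.1
   vertex 1.0 0.8 3.8
   vertex 3.5 0.5 2.2
  endloop
 endfacet
 facet normal 0.232 0.222 0.947
  outer loop
   vertex 2.9 1.8 3.1
   vertex 1.9 3.7 2.9
   vertex 1.0 0.8 3.8
  endloop
 endfacet
 facet normal 0.878 0.078 0.473
  outer loop
   vertex 2.9 1.8 3.1
   vertex 3.5 0.5 2.2
   vertex 3.9 3.9 0.9
  endloop
 endfacet
 facet normal 0.628 0.401 0.668
  outer loop
   vertex 2.9 1.8 3.1
   vertex 3.9 3.9 0.9
   vertex 1.9 3.7 2.9
  endloop
 endfacet
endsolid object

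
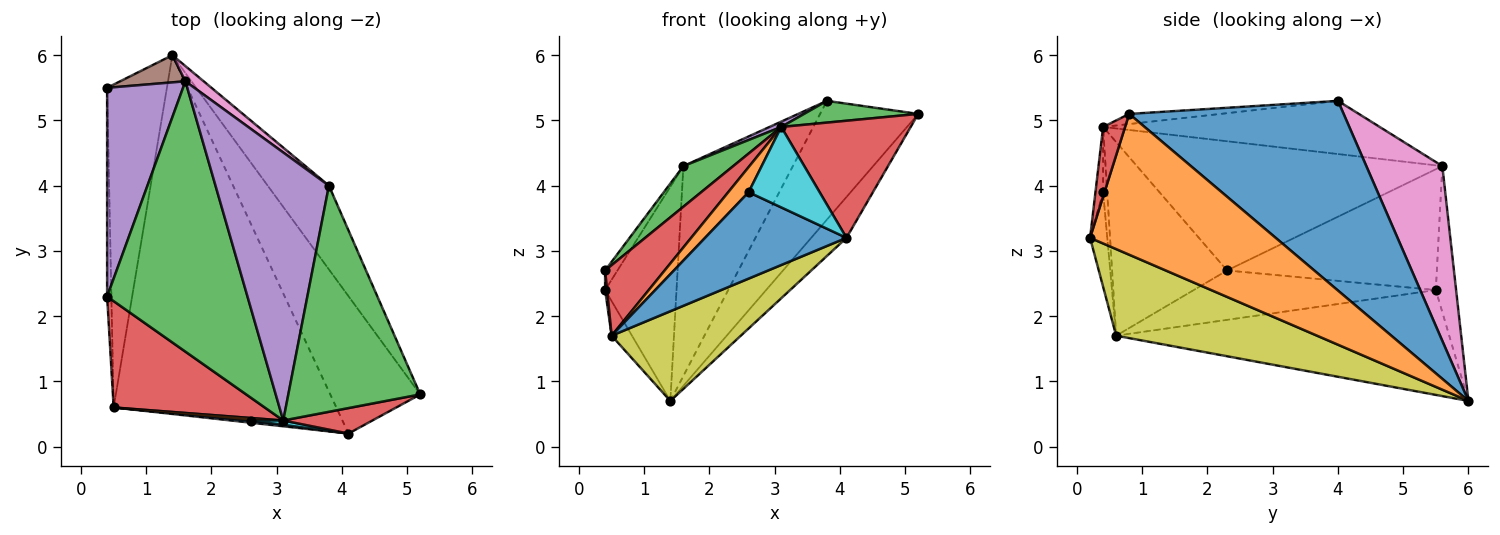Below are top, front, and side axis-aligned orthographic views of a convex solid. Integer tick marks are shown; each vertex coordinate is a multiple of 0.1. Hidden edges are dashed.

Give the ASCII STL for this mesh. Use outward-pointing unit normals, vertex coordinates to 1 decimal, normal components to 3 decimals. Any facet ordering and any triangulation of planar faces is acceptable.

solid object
 facet normal 0.872 0.399 -0.282
  outer loop
   vertex 1.4 6.0 0.7
   vertex 3.8 4.0 5.3
   vertex 5.2 0.8 5.1
  endloop
 endfacet
 facet normal 0.832 0.158 -0.532
  outer loop
   vertex 4.1 0.2 3.2
   vertex 1.4 6.0 0.7
   vertex 5.2 0.8 5.1
  endloop
 endfacet
 facet normal -0.076 -0.095 0.993
  outer loop
   vertex 3.1 0.4 4.9
   vertex 5.2 0.8 5.1
   vertex 3.8 4.0 5.3
  endloop
 endfacet
 facet normal 0.164 -0.964 0.210
  outer loop
   vertex 3.1 0.4 4.9
   vertex 4.1 0.2 3.2
   vertex 5.2 0.8 5.1
  endloop
 endfacet
 facet normal -0.425 -0.018 0.905
  outer loop
   vertex 1.6 5.6 4.3
   vertex 3.1 0.4 4.9
   vertex 3.8 4.0 5.3
  endloop
 endfacet
 facet normal -0.271 0.955 0.121
  outer loop
   vertex 1.6 5.6 4.3
   vertex 1.4 6.0 0.7
   vertex 0.4 5.5 2.4
  endloop
 endfacet
 facet normal 0.569 0.820 0.059
  outer loop
   vertex 1.6 5.6 4.3
   vertex 3.8 4.0 5.3
   vertex 1.4 6.0 0.7
  endloop
 endfacet
 facet normal -0.867 0.053 -0.495
  outer loop
   vertex 0.5 0.6 1.7
   vertex 0.4 5.5 2.4
   vertex 1.4 6.0 0.7
  endloop
 endfacet
 facet normal 0.353 -0.227 -0.908
  outer loop
   vertex 0.5 0.6 1.7
   vertex 1.4 6.0 0.7
   vertex 4.1 0.2 3.2
  endloop
 endfacet
 facet normal -0.107 -0.993 0.054
  outer loop
   vertex 2.6 0.4 3.9
   vertex 4.1 0.2 3.2
   vertex 3.1 0.4 4.9
  endloop
 endfacet
 facet normal -0.121 -0.992 0.025
  outer loop
   vertex 2.6 0.4 3.9
   vertex 0.5 0.6 1.7
   vertex 4.1 0.2 3.2
  endloop
 endfacet
 facet normal -0.195 -0.976 0.098
  outer loop
   vertex 2.6 0.4 3.9
   vertex 3.1 0.4 4.9
   vertex 0.5 0.6 1.7
  endloop
 endfacet
 facet normal -0.673 -0.110 0.731
  outer loop
   vertex 0.4 2.3 2.7
   vertex 3.1 0.4 4.9
   vertex 1.6 5.6 4.3
  endloop
 endfacet
 facet normal -0.730 -0.378 0.569
  outer loop
   vertex 0.4 2.3 2.7
   vertex 0.5 0.6 1.7
   vertex 3.1 0.4 4.9
  endloop
 endfacet
 facet normal -0.846 0.050 0.531
  outer loop
   vertex 0.4 2.3 2.7
   vertex 1.6 5.6 4.3
   vertex 0.4 5.5 2.4
  endloop
 endfacet
 facet normal -0.996 -0.008 -0.086
  outer loop
   vertex 0.4 2.3 2.7
   vertex 0.4 5.5 2.4
   vertex 0.5 0.6 1.7
  endloop
 endfacet
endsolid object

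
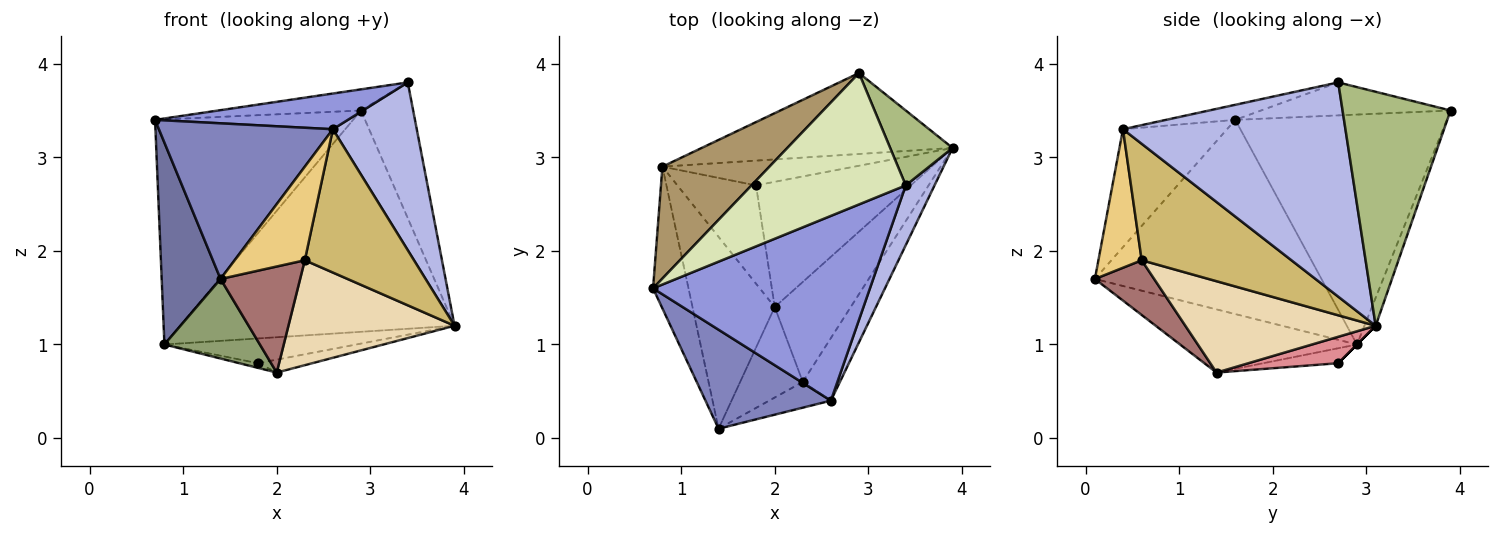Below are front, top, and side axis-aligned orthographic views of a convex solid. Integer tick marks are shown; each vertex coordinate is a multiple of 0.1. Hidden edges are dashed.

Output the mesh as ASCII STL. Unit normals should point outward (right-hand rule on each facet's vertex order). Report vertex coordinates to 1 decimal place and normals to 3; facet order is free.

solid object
 facet normal -0.953 -0.248 -0.174
  outer loop
   vertex 0.8 2.9 1.0
   vertex 1.4 0.1 1.7
   vertex 0.7 1.6 3.4
  endloop
 endfacet
 facet normal -0.451 -0.753 0.479
  outer loop
   vertex 2.6 0.4 3.3
   vertex 0.7 1.6 3.4
   vertex 1.4 0.1 1.7
  endloop
 endfacet
 facet normal -0.068 -0.189 0.980
  outer loop
   vertex 2.6 0.4 3.3
   vertex 3.4 2.7 3.8
   vertex 0.7 1.6 3.4
  endloop
 endfacet
 facet normal 0.928 -0.350 0.125
  outer loop
   vertex 2.6 0.4 3.3
   vertex 3.9 3.1 1.2
   vertex 3.4 2.7 3.8
  endloop
 endfacet
 facet normal -0.579 -0.312 -0.753
  outer loop
   vertex 2.0 1.4 0.7
   vertex 1.4 0.1 1.7
   vertex 0.8 2.9 1.0
  endloop
 endfacet
 facet normal 0.875 0.423 0.233
  outer loop
   vertex 2.9 3.9 3.5
   vertex 3.4 2.7 3.8
   vertex 3.9 3.1 1.2
  endloop
 endfacet
 facet normal -0.038 0.939 -0.343
  outer loop
   vertex 2.9 3.9 3.5
   vertex 3.9 3.1 1.2
   vertex 0.8 2.9 1.0
  endloop
 endfacet
 facet normal -0.206 0.155 0.966
  outer loop
   vertex 2.9 3.9 3.5
   vertex 0.7 1.6 3.4
   vertex 3.4 2.7 3.8
  endloop
 endfacet
 facet normal -0.691 0.647 0.322
  outer loop
   vertex 2.9 3.9 3.5
   vertex 0.8 2.9 1.0
   vertex 0.7 1.6 3.4
  endloop
 endfacet
 facet normal 0.783 -0.571 -0.249
  outer loop
   vertex 2.3 0.6 1.9
   vertex 3.9 3.1 1.2
   vertex 2.6 0.4 3.3
  endloop
 endfacet
 facet normal 0.511 -0.829 -0.228
  outer loop
   vertex 2.3 0.6 1.9
   vertex 2.6 0.4 3.3
   vertex 1.4 0.1 1.7
  endloop
 endfacet
 facet normal 0.638 -0.557 -0.531
  outer loop
   vertex 2.3 0.6 1.9
   vertex 2.0 1.4 0.7
   vertex 3.9 3.1 1.2
  endloop
 endfacet
 facet normal 0.493 -0.662 -0.565
  outer loop
   vertex 2.3 0.6 1.9
   vertex 1.4 0.1 1.7
   vertex 2.0 1.4 0.7
  endloop
 endfacet
 facet normal 0.000 0.707 -0.707
  outer loop
   vertex 1.8 2.7 0.8
   vertex 0.8 2.9 1.0
   vertex 3.9 3.1 1.2
  endloop
 endfacet
 facet normal 0.168 0.101 -0.981
  outer loop
   vertex 1.8 2.7 0.8
   vertex 3.9 3.1 1.2
   vertex 2.0 1.4 0.7
  endloop
 endfacet
 facet normal -0.187 0.047 -0.981
  outer loop
   vertex 1.8 2.7 0.8
   vertex 2.0 1.4 0.7
   vertex 0.8 2.9 1.0
  endloop
 endfacet
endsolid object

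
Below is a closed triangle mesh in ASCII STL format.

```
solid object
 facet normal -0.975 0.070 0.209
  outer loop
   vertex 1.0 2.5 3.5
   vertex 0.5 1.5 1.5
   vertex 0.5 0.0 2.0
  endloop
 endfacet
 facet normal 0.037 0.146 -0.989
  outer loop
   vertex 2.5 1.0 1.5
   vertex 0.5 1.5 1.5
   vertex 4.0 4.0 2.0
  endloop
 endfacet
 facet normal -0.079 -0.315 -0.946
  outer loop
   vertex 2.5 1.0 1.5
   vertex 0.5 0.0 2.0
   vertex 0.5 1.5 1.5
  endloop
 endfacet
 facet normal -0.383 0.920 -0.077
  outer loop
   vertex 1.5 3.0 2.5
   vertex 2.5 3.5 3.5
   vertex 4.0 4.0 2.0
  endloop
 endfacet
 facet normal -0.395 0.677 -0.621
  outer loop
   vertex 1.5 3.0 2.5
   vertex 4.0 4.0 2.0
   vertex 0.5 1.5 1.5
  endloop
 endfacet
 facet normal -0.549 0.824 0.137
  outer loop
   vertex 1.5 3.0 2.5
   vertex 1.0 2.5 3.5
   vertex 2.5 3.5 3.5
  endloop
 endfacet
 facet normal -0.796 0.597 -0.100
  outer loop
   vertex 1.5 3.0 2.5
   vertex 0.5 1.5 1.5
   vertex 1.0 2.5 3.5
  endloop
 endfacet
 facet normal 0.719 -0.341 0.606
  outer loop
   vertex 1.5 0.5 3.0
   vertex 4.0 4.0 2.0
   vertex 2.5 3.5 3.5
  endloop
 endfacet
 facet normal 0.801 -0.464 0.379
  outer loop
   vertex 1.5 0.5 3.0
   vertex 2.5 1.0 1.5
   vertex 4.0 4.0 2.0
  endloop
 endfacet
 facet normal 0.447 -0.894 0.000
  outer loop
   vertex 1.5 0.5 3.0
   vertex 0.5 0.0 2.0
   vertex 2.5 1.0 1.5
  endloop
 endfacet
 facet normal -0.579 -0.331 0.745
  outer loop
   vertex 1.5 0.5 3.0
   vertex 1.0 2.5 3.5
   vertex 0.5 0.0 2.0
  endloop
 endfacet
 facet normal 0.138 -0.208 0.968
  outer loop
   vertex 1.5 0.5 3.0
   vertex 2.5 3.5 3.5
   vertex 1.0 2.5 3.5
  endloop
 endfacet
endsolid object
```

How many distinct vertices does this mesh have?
8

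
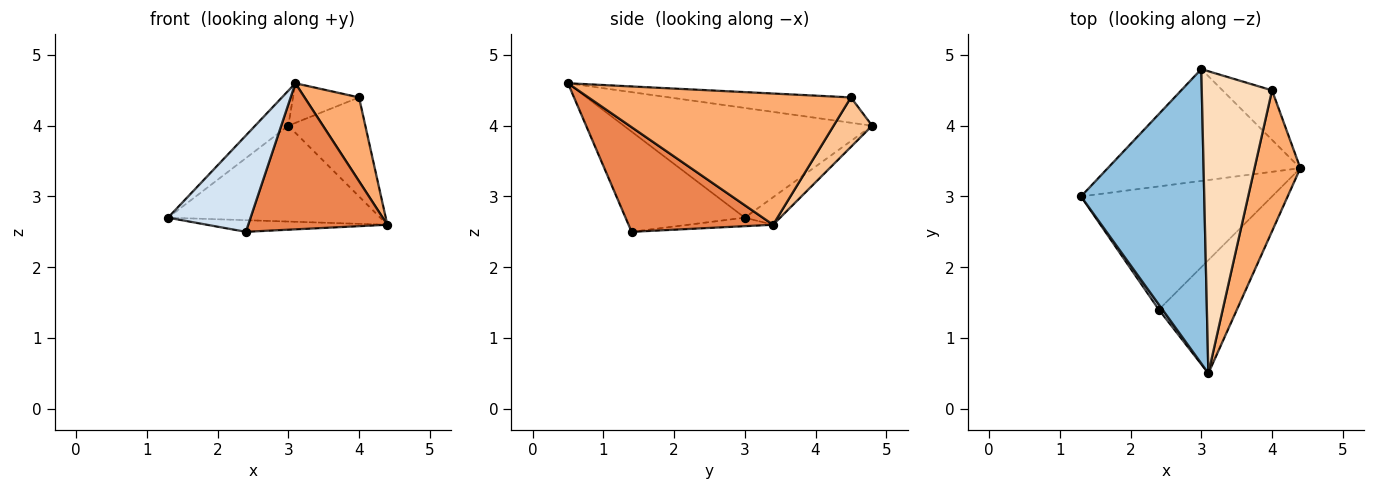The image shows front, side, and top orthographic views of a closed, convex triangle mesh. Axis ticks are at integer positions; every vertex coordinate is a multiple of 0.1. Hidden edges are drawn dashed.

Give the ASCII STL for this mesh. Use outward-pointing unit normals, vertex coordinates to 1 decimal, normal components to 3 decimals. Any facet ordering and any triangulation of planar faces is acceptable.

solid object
 facet normal -0.108 0.647 -0.755
  outer loop
   vertex 3.0 4.8 4.0
   vertex 4.4 3.4 2.6
   vertex 1.3 3.0 2.7
  endloop
 endfacet
 facet normal -0.662 0.088 0.744
  outer loop
   vertex 3.0 4.8 4.0
   vertex 1.3 3.0 2.7
   vertex 3.1 0.5 4.6
  endloop
 endfacet
 facet normal -0.044 0.094 -0.995
  outer loop
   vertex 2.4 1.4 2.5
   vertex 1.3 3.0 2.7
   vertex 4.4 3.4 2.6
  endloop
 endfacet
 facet normal -0.822 -0.569 0.030
  outer loop
   vertex 2.4 1.4 2.5
   vertex 3.1 0.5 4.6
   vertex 1.3 3.0 2.7
  endloop
 endfacet
 facet normal 0.635 -0.611 -0.473
  outer loop
   vertex 2.4 1.4 2.5
   vertex 4.4 3.4 2.6
   vertex 3.1 0.5 4.6
  endloop
 endfacet
 facet normal 0.927 -0.192 0.323
  outer loop
   vertex 4.0 4.5 4.4
   vertex 3.1 0.5 4.6
   vertex 4.4 3.4 2.6
  endloop
 endfacet
 facet normal 0.408 0.816 -0.408
  outer loop
   vertex 4.0 4.5 4.4
   vertex 4.4 3.4 2.6
   vertex 3.0 4.8 4.0
  endloop
 endfacet
 facet normal -0.337 0.122 0.934
  outer loop
   vertex 4.0 4.5 4.4
   vertex 3.0 4.8 4.0
   vertex 3.1 0.5 4.6
  endloop
 endfacet
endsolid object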